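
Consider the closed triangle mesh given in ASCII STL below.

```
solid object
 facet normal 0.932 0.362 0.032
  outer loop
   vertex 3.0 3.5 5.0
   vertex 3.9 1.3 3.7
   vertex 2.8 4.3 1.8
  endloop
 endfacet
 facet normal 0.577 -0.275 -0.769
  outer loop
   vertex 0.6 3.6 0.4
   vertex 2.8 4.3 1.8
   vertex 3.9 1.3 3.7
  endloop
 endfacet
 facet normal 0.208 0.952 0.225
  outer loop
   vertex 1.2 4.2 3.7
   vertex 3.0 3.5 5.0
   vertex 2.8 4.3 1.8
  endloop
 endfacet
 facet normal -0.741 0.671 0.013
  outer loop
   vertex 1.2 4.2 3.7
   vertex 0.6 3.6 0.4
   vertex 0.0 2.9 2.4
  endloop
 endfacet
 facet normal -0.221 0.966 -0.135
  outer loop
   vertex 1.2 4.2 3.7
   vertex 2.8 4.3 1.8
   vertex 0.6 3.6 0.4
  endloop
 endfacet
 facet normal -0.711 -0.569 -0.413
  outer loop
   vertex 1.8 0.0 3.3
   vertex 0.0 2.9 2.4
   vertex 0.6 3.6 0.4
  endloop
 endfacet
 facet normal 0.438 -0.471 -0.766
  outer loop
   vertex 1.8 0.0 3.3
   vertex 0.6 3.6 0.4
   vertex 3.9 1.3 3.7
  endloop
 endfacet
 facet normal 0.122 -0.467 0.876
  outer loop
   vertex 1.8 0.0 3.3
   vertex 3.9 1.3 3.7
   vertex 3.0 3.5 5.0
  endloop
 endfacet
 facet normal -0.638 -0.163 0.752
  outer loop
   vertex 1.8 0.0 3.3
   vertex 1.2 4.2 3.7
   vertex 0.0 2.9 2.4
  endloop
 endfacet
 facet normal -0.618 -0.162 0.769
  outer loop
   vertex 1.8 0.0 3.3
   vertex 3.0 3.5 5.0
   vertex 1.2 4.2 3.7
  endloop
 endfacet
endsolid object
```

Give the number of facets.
10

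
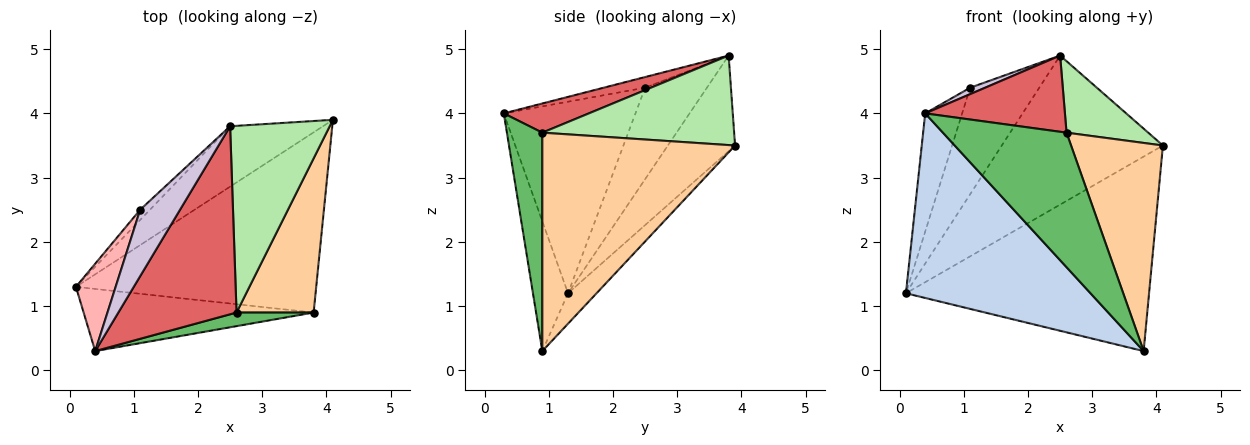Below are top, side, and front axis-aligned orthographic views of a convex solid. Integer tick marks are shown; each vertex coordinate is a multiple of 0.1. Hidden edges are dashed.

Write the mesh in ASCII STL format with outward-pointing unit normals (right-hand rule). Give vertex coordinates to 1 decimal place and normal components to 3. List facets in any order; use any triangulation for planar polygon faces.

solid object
 facet normal -0.086 0.731 -0.677
  outer loop
   vertex 3.8 0.9 0.3
   vertex 0.1 1.3 1.2
   vertex 4.1 3.9 3.5
  endloop
 endfacet
 facet normal -0.177 -0.933 -0.314
  outer loop
   vertex 0.4 0.3 4.0
   vertex 0.1 1.3 1.2
   vertex 3.8 0.9 0.3
  endloop
 endfacet
 facet normal -0.361 0.864 -0.350
  outer loop
   vertex 2.5 3.8 4.9
   vertex 4.1 3.9 3.5
   vertex 0.1 1.3 1.2
  endloop
 endfacet
 facet normal 0.860 -0.410 0.304
  outer loop
   vertex 2.6 0.9 3.7
   vertex 3.8 0.9 0.3
   vertex 4.1 3.9 3.5
  endloop
 endfacet
 facet normal 0.274 -0.957 0.097
  outer loop
   vertex 2.6 0.9 3.7
   vertex 0.4 0.3 4.0
   vertex 3.8 0.9 0.3
  endloop
 endfacet
 facet normal 0.643 -0.274 0.715
  outer loop
   vertex 2.6 0.9 3.7
   vertex 4.1 3.9 3.5
   vertex 2.5 3.8 4.9
  endloop
 endfacet
 facet normal 0.223 -0.366 0.903
  outer loop
   vertex 2.6 0.9 3.7
   vertex 2.5 3.8 4.9
   vertex 0.4 0.3 4.0
  endloop
 endfacet
 facet normal -0.944 0.265 0.196
  outer loop
   vertex 1.1 2.5 4.4
   vertex 0.1 1.3 1.2
   vertex 0.4 0.3 4.0
  endloop
 endfacet
 facet normal -0.665 0.743 -0.071
  outer loop
   vertex 1.1 2.5 4.4
   vertex 2.5 3.8 4.9
   vertex 0.1 1.3 1.2
  endloop
 endfacet
 facet normal -0.257 -0.093 0.962
  outer loop
   vertex 1.1 2.5 4.4
   vertex 0.4 0.3 4.0
   vertex 2.5 3.8 4.9
  endloop
 endfacet
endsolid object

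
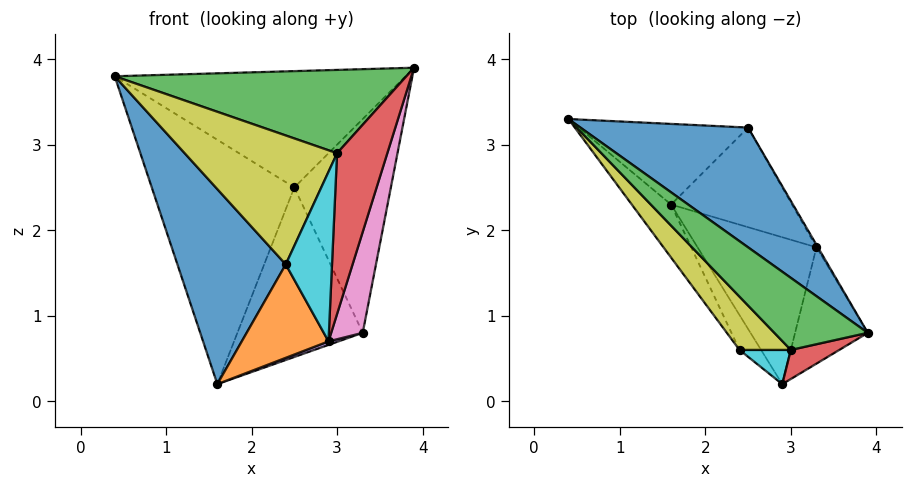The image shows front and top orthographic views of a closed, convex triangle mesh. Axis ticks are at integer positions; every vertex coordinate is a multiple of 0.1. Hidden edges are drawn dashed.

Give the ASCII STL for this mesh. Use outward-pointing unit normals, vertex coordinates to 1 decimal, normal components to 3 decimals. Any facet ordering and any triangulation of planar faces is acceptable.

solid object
 facet normal 0.431 0.629 0.647
  outer loop
   vertex 2.5 3.2 2.5
   vertex 0.4 3.3 3.8
   vertex 3.9 0.8 3.9
  endloop
 endfacet
 facet normal -0.147 0.939 -0.310
  outer loop
   vertex 2.5 3.2 2.5
   vertex 1.6 2.3 0.2
   vertex 0.4 3.3 3.8
  endloop
 endfacet
 facet normal -0.488 -0.660 0.571
  outer loop
   vertex 3.0 0.6 2.9
   vertex 3.9 0.8 3.9
   vertex 0.4 3.3 3.8
  endloop
 endfacet
 facet normal 0.021 -0.984 0.178
  outer loop
   vertex 3.0 0.6 2.9
   vertex 2.9 0.2 0.7
   vertex 3.9 0.8 3.9
  endloop
 endfacet
 facet normal 0.327 -0.023 -0.945
  outer loop
   vertex 3.3 1.8 0.8
   vertex 2.9 0.2 0.7
   vertex 1.6 2.3 0.2
  endloop
 endfacet
 facet normal 0.397 0.791 -0.465
  outer loop
   vertex 3.3 1.8 0.8
   vertex 1.6 2.3 0.2
   vertex 2.5 3.2 2.5
  endloop
 endfacet
 facet normal 0.942 -0.220 -0.253
  outer loop
   vertex 3.3 1.8 0.8
   vertex 3.9 0.8 3.9
   vertex 2.9 0.2 0.7
  endloop
 endfacet
 facet normal 0.865 0.501 -0.006
  outer loop
   vertex 3.3 1.8 0.8
   vertex 2.5 3.2 2.5
   vertex 3.9 0.8 3.9
  endloop
 endfacet
 facet normal -0.638 -0.712 0.294
  outer loop
   vertex 2.4 0.6 1.6
   vertex 3.0 0.6 2.9
   vertex 0.4 3.3 3.8
  endloop
 endfacet
 facet normal -0.394 -0.901 0.182
  outer loop
   vertex 2.4 0.6 1.6
   vertex 2.9 0.2 0.7
   vertex 3.0 0.6 2.9
  endloop
 endfacet
 facet normal -0.847 -0.513 -0.140
  outer loop
   vertex 2.4 0.6 1.6
   vertex 0.4 3.3 3.8
   vertex 1.6 2.3 0.2
  endloop
 endfacet
 facet normal -0.810 -0.550 -0.205
  outer loop
   vertex 2.4 0.6 1.6
   vertex 1.6 2.3 0.2
   vertex 2.9 0.2 0.7
  endloop
 endfacet
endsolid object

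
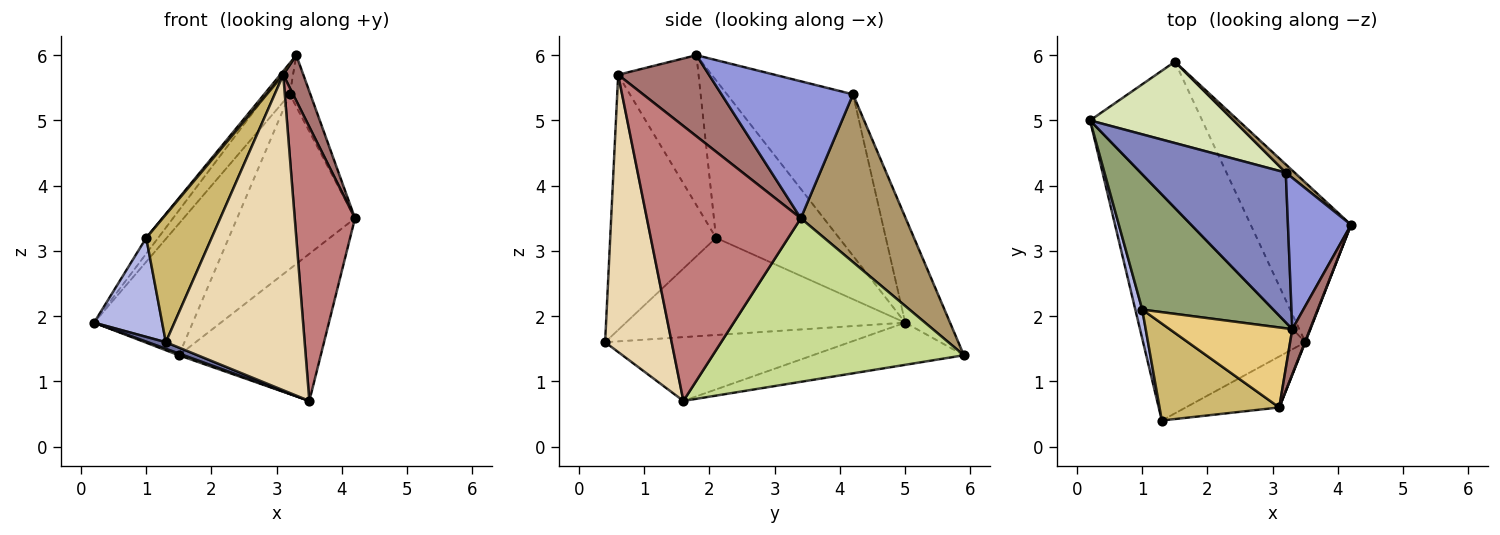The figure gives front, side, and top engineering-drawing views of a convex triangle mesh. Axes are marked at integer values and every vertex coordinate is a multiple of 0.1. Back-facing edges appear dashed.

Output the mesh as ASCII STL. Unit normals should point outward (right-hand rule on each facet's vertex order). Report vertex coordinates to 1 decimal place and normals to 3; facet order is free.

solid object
 facet normal -0.366 -0.027 -0.930
  outer loop
   vertex 3.5 1.6 0.7
   vertex 1.3 0.4 1.6
   vertex 0.2 5.0 1.9
  endloop
 endfacet
 facet normal -0.737 0.135 0.662
  outer loop
   vertex 3.2 4.2 5.4
   vertex 0.2 5.0 1.9
   vertex 3.3 1.8 6.0
  endloop
 endfacet
 facet normal 0.899 0.141 0.414
  outer loop
   vertex 3.2 4.2 5.4
   vertex 3.3 1.8 6.0
   vertex 4.2 3.4 3.5
  endloop
 endfacet
 facet normal -0.969 -0.236 0.069
  outer loop
   vertex 1.0 2.1 3.2
   vertex 0.2 5.0 1.9
   vertex 1.3 0.4 1.6
  endloop
 endfacet
 facet normal -0.767 0.074 0.638
  outer loop
   vertex 1.0 2.1 3.2
   vertex 3.3 1.8 6.0
   vertex 0.2 5.0 1.9
  endloop
 endfacet
 facet normal -0.352 -0.011 -0.936
  outer loop
   vertex 1.5 5.9 1.4
   vertex 3.5 1.6 0.7
   vertex 0.2 5.0 1.9
  endloop
 endfacet
 facet normal 0.768 0.434 -0.471
  outer loop
   vertex 1.5 5.9 1.4
   vertex 4.2 3.4 3.5
   vertex 3.5 1.6 0.7
  endloop
 endfacet
 facet normal -0.361 0.793 0.490
  outer loop
   vertex 1.5 5.9 1.4
   vertex 0.2 5.0 1.9
   vertex 3.2 4.2 5.4
  endloop
 endfacet
 facet normal 0.664 0.747 0.035
  outer loop
   vertex 1.5 5.9 1.4
   vertex 3.2 4.2 5.4
   vertex 4.2 3.4 3.5
  endloop
 endfacet
 facet normal -0.790 -0.488 0.371
  outer loop
   vertex 3.1 0.6 5.7
   vertex 1.0 2.1 3.2
   vertex 1.3 0.4 1.6
  endloop
 endfacet
 facet normal -0.774 -0.029 0.633
  outer loop
   vertex 3.1 0.6 5.7
   vertex 3.3 1.8 6.0
   vertex 1.0 2.1 3.2
  endloop
 endfacet
 facet normal 0.428 -0.892 -0.144
  outer loop
   vertex 3.1 0.6 5.7
   vertex 1.3 0.4 1.6
   vertex 3.5 1.6 0.7
  endloop
 endfacet
 facet normal 0.955 -0.211 0.209
  outer loop
   vertex 3.1 0.6 5.7
   vertex 4.2 3.4 3.5
   vertex 3.3 1.8 6.0
  endloop
 endfacet
 facet normal 0.931 -0.365 0.002
  outer loop
   vertex 3.1 0.6 5.7
   vertex 3.5 1.6 0.7
   vertex 4.2 3.4 3.5
  endloop
 endfacet
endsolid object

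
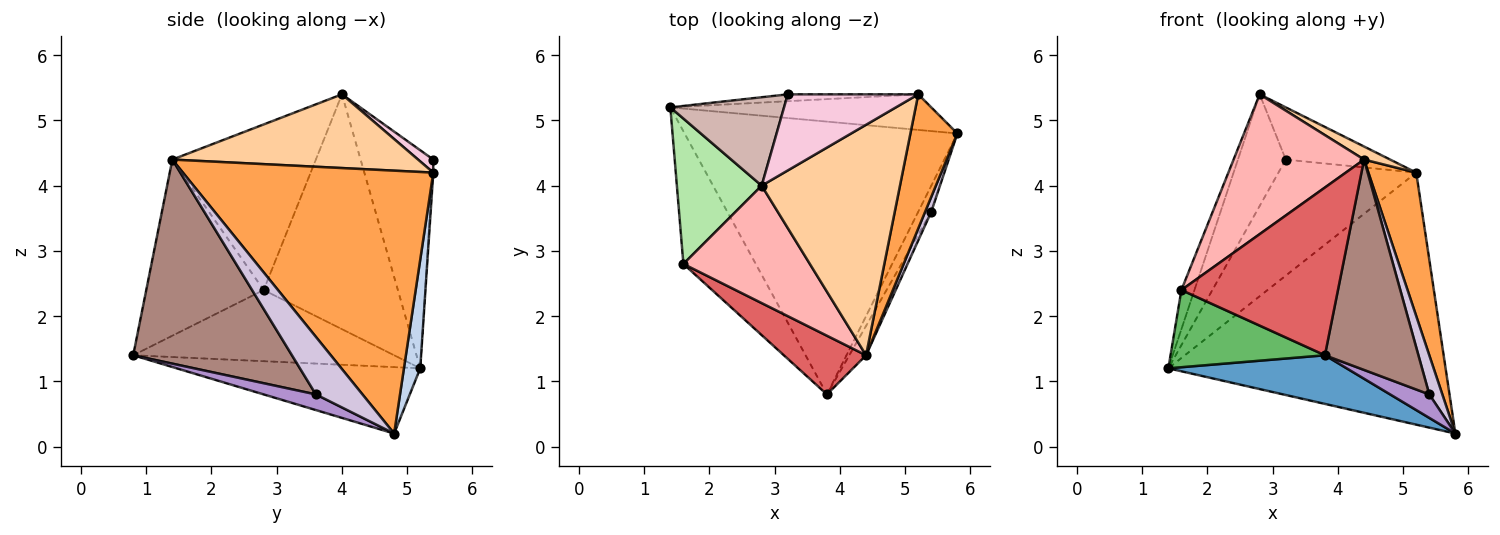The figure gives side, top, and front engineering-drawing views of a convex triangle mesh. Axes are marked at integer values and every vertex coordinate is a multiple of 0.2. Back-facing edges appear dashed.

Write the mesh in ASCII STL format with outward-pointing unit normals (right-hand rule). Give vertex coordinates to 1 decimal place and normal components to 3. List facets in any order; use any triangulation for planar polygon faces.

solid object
 facet normal -0.233 -0.171 -0.957
  outer loop
   vertex 3.8 0.8 1.4
   vertex 1.4 5.2 1.2
   vertex 5.8 4.8 0.2
  endloop
 endfacet
 facet normal 0.058 0.989 -0.140
  outer loop
   vertex 5.2 5.4 4.2
   vertex 5.8 4.8 0.2
   vertex 1.4 5.2 1.2
  endloop
 endfacet
 facet normal 0.967 -0.185 0.173
  outer loop
   vertex 5.2 5.4 4.2
   vertex 4.4 1.4 4.4
   vertex 5.8 4.8 0.2
  endloop
 endfacet
 facet normal 0.470 -0.050 0.881
  outer loop
   vertex 5.2 5.4 4.2
   vertex 2.8 4.0 5.4
   vertex 4.4 1.4 4.4
  endloop
 endfacet
 facet normal -0.648 -0.383 -0.658
  outer loop
   vertex 1.6 2.8 2.4
   vertex 1.4 5.2 1.2
   vertex 3.8 0.8 1.4
  endloop
 endfacet
 facet normal -0.937 0.091 0.338
  outer loop
   vertex 1.6 2.8 2.4
   vertex 2.8 4.0 5.4
   vertex 1.4 5.2 1.2
  endloop
 endfacet
 facet normal -0.578 -0.770 0.270
  outer loop
   vertex 1.6 2.8 2.4
   vertex 3.8 0.8 1.4
   vertex 4.4 1.4 4.4
  endloop
 endfacet
 facet normal -0.644 -0.586 0.492
  outer loop
   vertex 1.6 2.8 2.4
   vertex 4.4 1.4 4.4
   vertex 2.8 4.0 5.4
  endloop
 endfacet
 facet normal 0.666 -0.499 -0.555
  outer loop
   vertex 5.4 3.6 0.8
   vertex 3.8 0.8 1.4
   vertex 5.8 4.8 0.2
  endloop
 endfacet
 facet normal 0.958 -0.268 0.102
  outer loop
   vertex 5.4 3.6 0.8
   vertex 5.8 4.8 0.2
   vertex 4.4 1.4 4.4
  endloop
 endfacet
 facet normal 0.859 -0.506 -0.071
  outer loop
   vertex 5.4 3.6 0.8
   vertex 4.4 1.4 4.4
   vertex 3.8 0.8 1.4
  endloop
 endfacet
 facet normal -0.766 0.504 0.399
  outer loop
   vertex 3.2 5.4 4.4
   vertex 1.4 5.2 1.2
   vertex 2.8 4.0 5.4
  endloop
 endfacet
 facet normal -0.006 0.998 -0.059
  outer loop
   vertex 3.2 5.4 4.4
   vertex 5.2 5.4 4.2
   vertex 1.4 5.2 1.2
  endloop
 endfacet
 facet normal 0.082 0.564 0.822
  outer loop
   vertex 3.2 5.4 4.4
   vertex 2.8 4.0 5.4
   vertex 5.2 5.4 4.2
  endloop
 endfacet
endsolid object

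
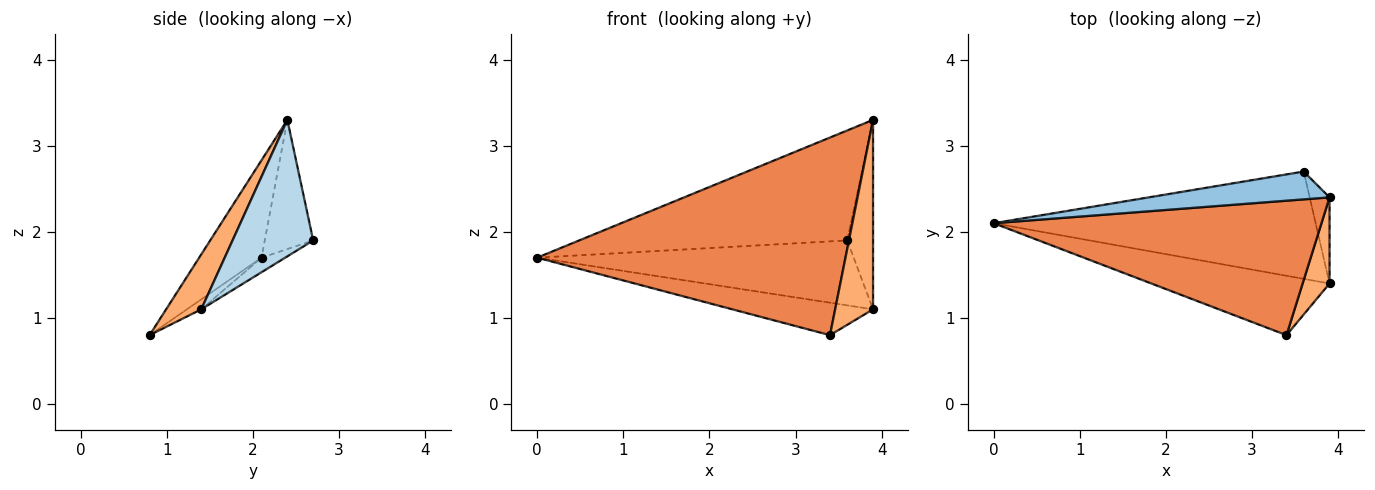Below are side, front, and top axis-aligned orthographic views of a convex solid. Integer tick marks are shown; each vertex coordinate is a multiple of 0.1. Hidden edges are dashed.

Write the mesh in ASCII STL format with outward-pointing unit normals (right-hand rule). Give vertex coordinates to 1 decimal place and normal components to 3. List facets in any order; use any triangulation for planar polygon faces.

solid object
 facet normal -0.039 0.517 -0.855
  outer loop
   vertex 3.6 2.7 1.9
   vertex 3.9 1.4 1.1
   vertex 0.0 2.1 1.7
  endloop
 endfacet
 facet normal -0.173 0.955 0.242
  outer loop
   vertex 3.9 2.4 3.3
   vertex 3.6 2.7 1.9
   vertex 0.0 2.1 1.7
  endloop
 endfacet
 facet normal 0.943 0.302 -0.137
  outer loop
   vertex 3.9 2.4 3.3
   vertex 3.9 1.4 1.1
   vertex 3.6 2.7 1.9
  endloop
 endfacet
 facet normal -0.049 0.479 -0.876
  outer loop
   vertex 3.4 0.8 0.8
   vertex 0.0 2.1 1.7
   vertex 3.9 1.4 1.1
  endloop
 endfacet
 facet normal -0.165 -0.815 0.555
  outer loop
   vertex 3.4 0.8 0.8
   vertex 3.9 2.4 3.3
   vertex 0.0 2.1 1.7
  endloop
 endfacet
 facet normal 0.645 -0.696 0.316
  outer loop
   vertex 3.4 0.8 0.8
   vertex 3.9 1.4 1.1
   vertex 3.9 2.4 3.3
  endloop
 endfacet
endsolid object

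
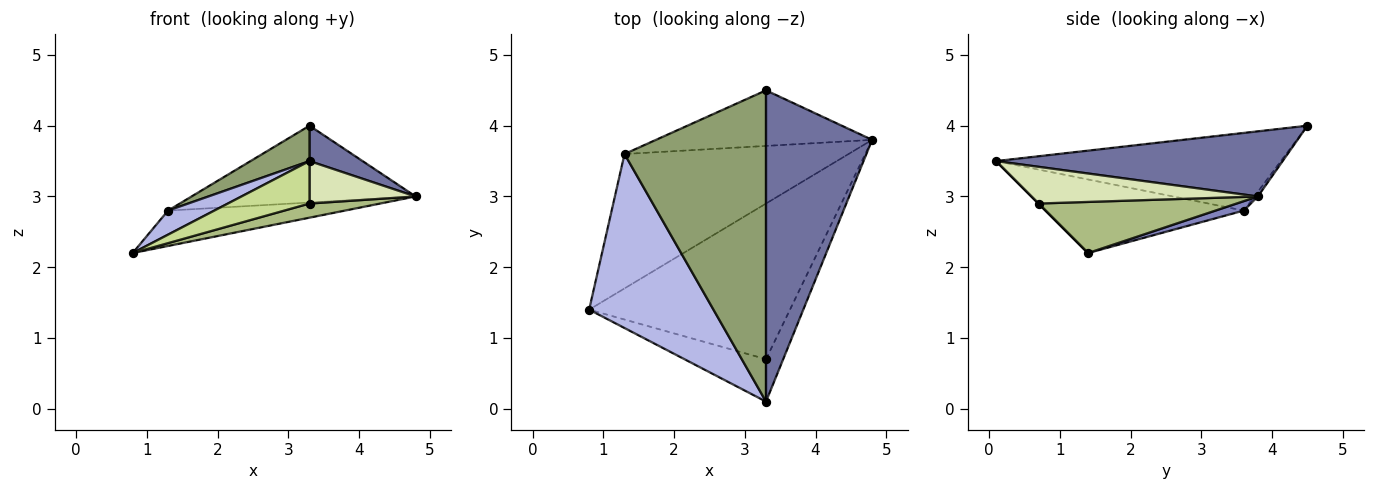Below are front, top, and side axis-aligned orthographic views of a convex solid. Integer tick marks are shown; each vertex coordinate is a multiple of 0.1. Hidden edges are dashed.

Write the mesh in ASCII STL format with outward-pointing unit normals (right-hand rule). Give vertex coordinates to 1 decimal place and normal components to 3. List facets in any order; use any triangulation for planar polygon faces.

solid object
 facet normal 0.521 -0.096 0.848
  outer loop
   vertex 3.3 4.5 4.0
   vertex 3.3 0.1 3.5
   vertex 4.8 3.8 3.0
  endloop
 endfacet
 facet normal 0.041 0.254 -0.966
  outer loop
   vertex 1.3 3.6 2.8
   vertex 4.8 3.8 3.0
   vertex 0.8 1.4 2.2
  endloop
 endfacet
 facet normal -0.013 0.810 -0.586
  outer loop
   vertex 1.3 3.6 2.8
   vertex 3.3 4.5 4.0
   vertex 4.8 3.8 3.0
  endloop
 endfacet
 facet normal -0.506 -0.118 0.855
  outer loop
   vertex 1.3 3.6 2.8
   vertex 0.8 1.4 2.2
   vertex 3.3 0.1 3.5
  endloop
 endfacet
 facet normal -0.479 -0.099 0.872
  outer loop
   vertex 1.3 3.6 2.8
   vertex 3.3 0.1 3.5
   vertex 3.3 4.5 4.0
  endloop
 endfacet
 facet normal 0.246 -0.088 -0.965
  outer loop
   vertex 3.3 0.7 2.9
   vertex 0.8 1.4 2.2
   vertex 4.8 3.8 3.0
  endloop
 endfacet
 facet normal 0.000 -0.707 -0.707
  outer loop
   vertex 3.3 0.7 2.9
   vertex 3.3 0.1 3.5
   vertex 0.8 1.4 2.2
  endloop
 endfacet
 facet normal 0.833 -0.391 -0.391
  outer loop
   vertex 3.3 0.7 2.9
   vertex 4.8 3.8 3.0
   vertex 3.3 0.1 3.5
  endloop
 endfacet
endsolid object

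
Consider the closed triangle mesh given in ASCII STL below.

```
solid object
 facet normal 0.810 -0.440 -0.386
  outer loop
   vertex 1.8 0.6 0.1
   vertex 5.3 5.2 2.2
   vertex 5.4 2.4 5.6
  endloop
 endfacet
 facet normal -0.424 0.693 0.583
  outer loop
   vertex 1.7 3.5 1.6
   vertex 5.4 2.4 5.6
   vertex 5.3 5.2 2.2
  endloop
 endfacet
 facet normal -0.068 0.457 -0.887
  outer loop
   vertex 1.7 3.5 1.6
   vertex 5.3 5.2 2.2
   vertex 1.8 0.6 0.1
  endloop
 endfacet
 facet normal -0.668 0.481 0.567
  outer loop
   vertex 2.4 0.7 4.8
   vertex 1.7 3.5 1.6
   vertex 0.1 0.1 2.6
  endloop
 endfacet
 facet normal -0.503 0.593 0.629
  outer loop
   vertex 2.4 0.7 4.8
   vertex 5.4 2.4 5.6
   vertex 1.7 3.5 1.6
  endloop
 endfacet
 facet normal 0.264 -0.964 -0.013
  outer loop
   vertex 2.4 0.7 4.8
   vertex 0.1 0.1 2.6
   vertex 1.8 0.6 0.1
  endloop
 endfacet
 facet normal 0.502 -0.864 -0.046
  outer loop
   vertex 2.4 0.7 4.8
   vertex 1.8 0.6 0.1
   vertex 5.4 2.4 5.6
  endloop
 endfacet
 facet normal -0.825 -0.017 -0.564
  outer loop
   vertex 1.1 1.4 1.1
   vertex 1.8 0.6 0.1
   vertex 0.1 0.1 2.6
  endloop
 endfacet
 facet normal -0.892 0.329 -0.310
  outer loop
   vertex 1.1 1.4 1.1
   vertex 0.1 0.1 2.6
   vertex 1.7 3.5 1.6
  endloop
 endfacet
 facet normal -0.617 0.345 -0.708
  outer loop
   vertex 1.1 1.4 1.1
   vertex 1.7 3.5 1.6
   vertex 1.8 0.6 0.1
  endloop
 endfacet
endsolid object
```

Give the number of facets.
10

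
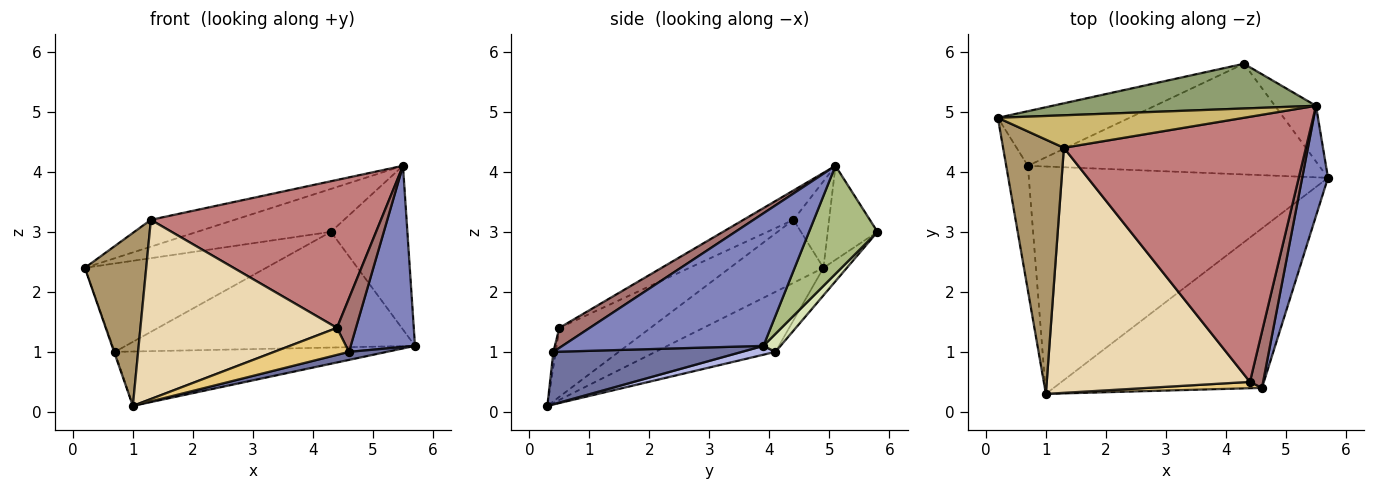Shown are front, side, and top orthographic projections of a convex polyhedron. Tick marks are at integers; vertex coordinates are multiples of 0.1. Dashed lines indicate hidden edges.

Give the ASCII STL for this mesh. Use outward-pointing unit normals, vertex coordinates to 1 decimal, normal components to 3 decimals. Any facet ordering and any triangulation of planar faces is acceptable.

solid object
 facet normal 0.244 -0.049 -0.969
  outer loop
   vertex 4.6 0.4 1.0
   vertex 1.0 0.3 0.1
   vertex 5.7 3.9 1.1
  endloop
 endfacet
 facet normal 0.937 -0.300 0.182
  outer loop
   vertex 4.6 0.4 1.0
   vertex 5.7 3.9 1.1
   vertex 5.5 5.1 4.1
  endloop
 endfacet
 facet normal -0.941 0.006 -0.339
  outer loop
   vertex 0.7 4.1 1.0
   vertex 1.0 0.3 0.1
   vertex 0.2 4.9 2.4
  endloop
 endfacet
 facet normal 0.029 0.233 -0.972
  outer loop
   vertex 0.7 4.1 1.0
   vertex 5.7 3.9 1.1
   vertex 1.0 0.3 0.1
  endloop
 endfacet
 facet normal -0.249 0.670 0.699
  outer loop
   vertex 4.3 5.8 3.0
   vertex 0.2 4.9 2.4
   vertex 5.5 5.1 4.1
  endloop
 endfacet
 facet normal 0.647 0.722 -0.246
  outer loop
   vertex 4.3 5.8 3.0
   vertex 5.5 5.1 4.1
   vertex 5.7 3.9 1.1
  endloop
 endfacet
 facet normal -0.109 0.846 -0.522
  outer loop
   vertex 4.3 5.8 3.0
   vertex 0.7 4.1 1.0
   vertex 0.2 4.9 2.4
  endloop
 endfacet
 facet normal 0.043 0.722 -0.691
  outer loop
   vertex 4.3 5.8 3.0
   vertex 5.7 3.9 1.1
   vertex 0.7 4.1 1.0
  endloop
 endfacet
 facet normal -0.651 -0.427 0.628
  outer loop
   vertex 1.3 4.4 3.2
   vertex 0.2 4.9 2.4
   vertex 1.0 0.3 0.1
  endloop
 endfacet
 facet normal -0.262 0.615 0.744
  outer loop
   vertex 1.3 4.4 3.2
   vertex 5.5 5.1 4.1
   vertex 0.2 4.9 2.4
  endloop
 endfacet
 facet normal -0.030 -0.973 0.228
  outer loop
   vertex 4.4 0.5 1.4
   vertex 1.0 0.3 0.1
   vertex 4.6 0.4 1.0
  endloop
 endfacet
 facet normal -0.264 -0.569 0.779
  outer loop
   vertex 4.4 0.5 1.4
   vertex 1.3 4.4 3.2
   vertex 1.0 0.3 0.1
  endloop
 endfacet
 facet normal 0.741 -0.463 0.486
  outer loop
   vertex 4.4 0.5 1.4
   vertex 4.6 0.4 1.0
   vertex 5.5 5.1 4.1
  endloop
 endfacet
 facet normal -0.105 -0.485 0.868
  outer loop
   vertex 4.4 0.5 1.4
   vertex 5.5 5.1 4.1
   vertex 1.3 4.4 3.2
  endloop
 endfacet
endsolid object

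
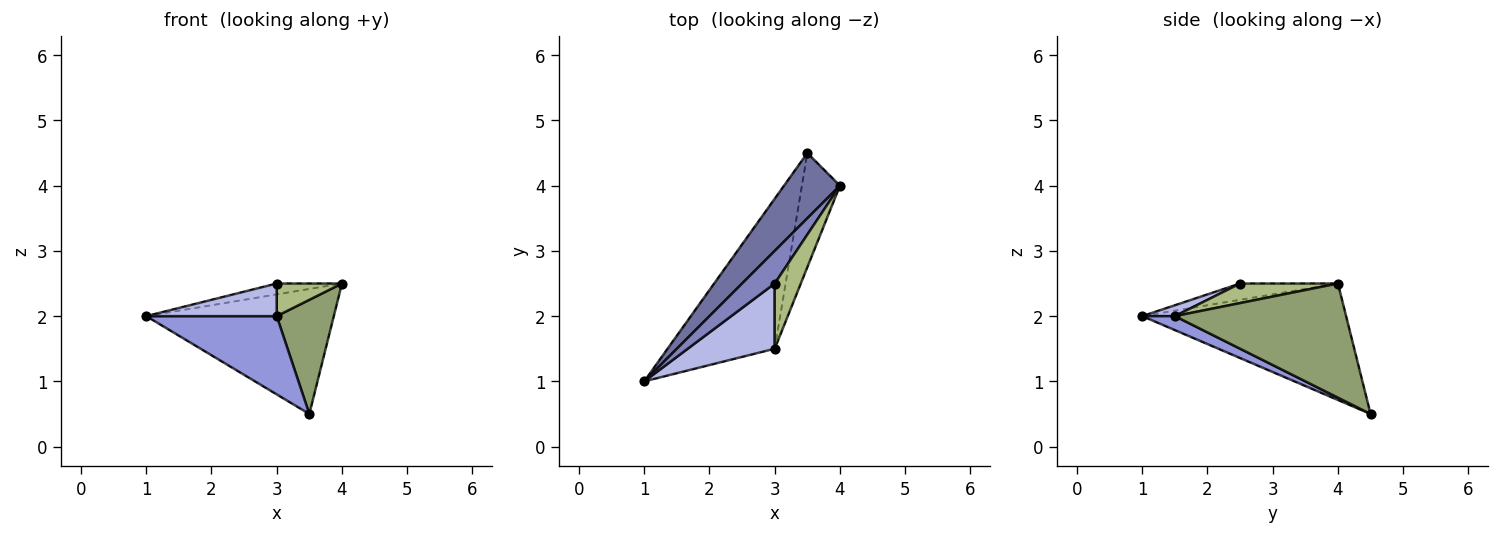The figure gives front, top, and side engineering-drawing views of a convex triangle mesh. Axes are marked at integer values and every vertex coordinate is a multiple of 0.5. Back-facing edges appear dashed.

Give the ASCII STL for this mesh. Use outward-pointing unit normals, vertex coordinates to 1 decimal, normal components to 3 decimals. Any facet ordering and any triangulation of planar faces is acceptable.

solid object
 facet normal -0.694 0.638 0.333
  outer loop
   vertex 3.5 4.5 0.5
   vertex 1.0 1.0 2.0
   vertex 4.0 4.0 2.5
  endloop
 endfacet
 facet normal -0.429 0.286 0.857
  outer loop
   vertex 3.0 2.5 2.5
   vertex 4.0 4.0 2.5
   vertex 1.0 1.0 2.0
  endloop
 endfacet
 facet normal 0.115 -0.460 -0.881
  outer loop
   vertex 3.0 1.5 2.0
   vertex 1.0 1.0 2.0
   vertex 3.5 4.5 0.5
  endloop
 endfacet
 facet normal 0.111 -0.444 0.889
  outer loop
   vertex 3.0 1.5 2.0
   vertex 3.0 2.5 2.5
   vertex 1.0 1.0 2.0
  endloop
 endfacet
 facet normal 0.905 -0.302 -0.302
  outer loop
   vertex 3.0 1.5 2.0
   vertex 3.5 4.5 0.5
   vertex 4.0 4.0 2.5
  endloop
 endfacet
 facet normal 0.557 -0.371 0.743
  outer loop
   vertex 3.0 1.5 2.0
   vertex 4.0 4.0 2.5
   vertex 3.0 2.5 2.5
  endloop
 endfacet
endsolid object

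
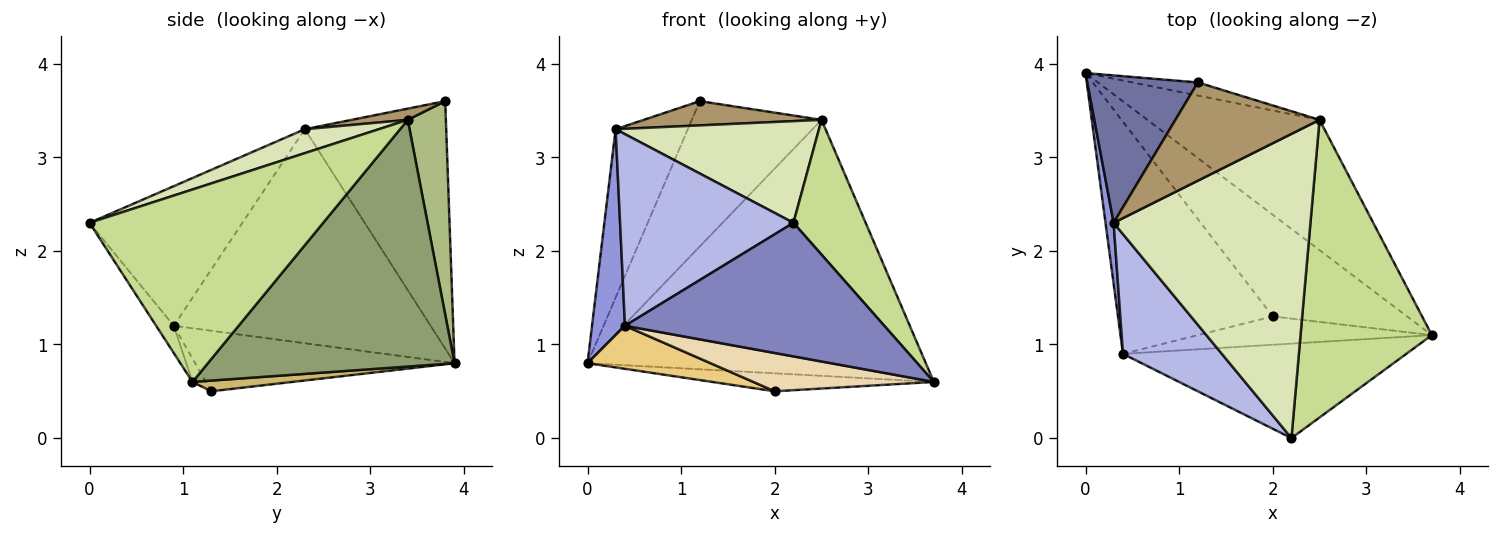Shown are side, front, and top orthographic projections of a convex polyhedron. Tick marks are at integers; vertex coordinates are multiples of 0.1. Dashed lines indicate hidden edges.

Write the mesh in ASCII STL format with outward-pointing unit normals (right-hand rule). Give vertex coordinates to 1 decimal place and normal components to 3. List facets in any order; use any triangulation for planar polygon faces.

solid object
 facet normal -0.827 0.423 0.370
  outer loop
   vertex 0.3 2.3 3.3
   vertex 1.2 3.8 3.6
   vertex 0.0 3.9 0.8
  endloop
 endfacet
 facet normal -0.055 -0.815 -0.576
  outer loop
   vertex 0.4 0.9 1.2
   vertex 3.7 1.1 0.6
   vertex 2.2 0.0 2.3
  endloop
 endfacet
 facet normal -0.991 -0.127 0.038
  outer loop
   vertex 0.4 0.9 1.2
   vertex 0.3 2.3 3.3
   vertex 0.0 3.9 0.8
  endloop
 endfacet
 facet normal -0.599 -0.679 0.424
  outer loop
   vertex 0.4 0.9 1.2
   vertex 2.2 0.0 2.3
   vertex 0.3 2.3 3.3
  endloop
 endfacet
 facet normal 0.545 0.747 -0.380
  outer loop
   vertex 2.5 3.4 3.4
   vertex 3.7 1.1 0.6
   vertex 0.0 3.9 0.8
  endloop
 endfacet
 facet normal 0.281 0.956 -0.086
  outer loop
   vertex 2.5 3.4 3.4
   vertex 0.0 3.9 0.8
   vertex 1.2 3.8 3.6
  endloop
 endfacet
 facet normal 0.800 -0.247 0.546
  outer loop
   vertex 2.5 3.4 3.4
   vertex 2.2 0.0 2.3
   vertex 3.7 1.1 0.6
  endloop
 endfacet
 facet normal 0.115 -0.315 0.942
  outer loop
   vertex 2.5 3.4 3.4
   vertex 0.3 2.3 3.3
   vertex 2.2 0.0 2.3
  endloop
 endfacet
 facet normal 0.075 -0.239 0.968
  outer loop
   vertex 2.5 3.4 3.4
   vertex 1.2 3.8 3.6
   vertex 0.3 2.3 3.3
  endloop
 endfacet
 facet normal 0.078 0.173 -0.982
  outer loop
   vertex 2.0 1.3 0.5
   vertex 0.0 3.9 0.8
   vertex 3.7 1.1 0.6
  endloop
 endfacet
 facet normal -0.359 -0.170 -0.918
  outer loop
   vertex 2.0 1.3 0.5
   vertex 0.4 0.9 1.2
   vertex 0.0 3.9 0.8
  endloop
 endfacet
 facet normal -0.059 -0.802 -0.594
  outer loop
   vertex 2.0 1.3 0.5
   vertex 3.7 1.1 0.6
   vertex 0.4 0.9 1.2
  endloop
 endfacet
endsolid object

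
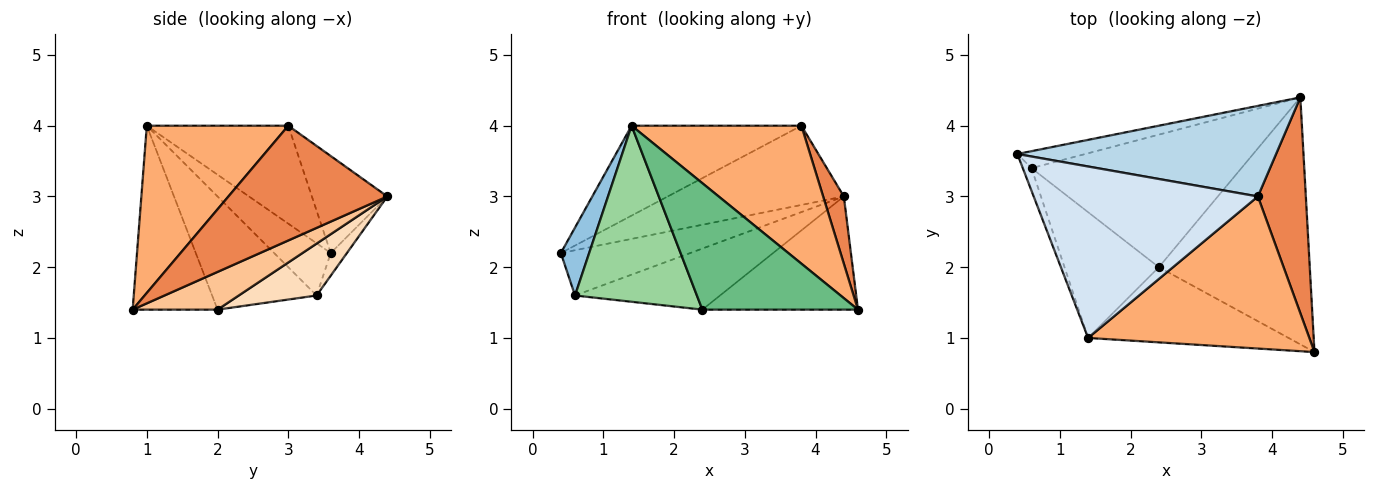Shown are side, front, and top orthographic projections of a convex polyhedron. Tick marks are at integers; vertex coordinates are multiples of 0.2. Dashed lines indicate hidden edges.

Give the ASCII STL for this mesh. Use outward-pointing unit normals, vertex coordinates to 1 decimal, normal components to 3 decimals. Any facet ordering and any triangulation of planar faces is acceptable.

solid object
 facet normal -0.116 0.930 -0.349
  outer loop
   vertex 0.6 3.4 1.6
   vertex 0.4 3.6 2.2
   vertex 4.4 4.4 3.0
  endloop
 endfacet
 facet normal -0.885 -0.442 -0.147
  outer loop
   vertex 0.6 3.4 1.6
   vertex 1.4 1.0 4.0
   vertex 0.4 3.6 2.2
  endloop
 endfacet
 facet normal -0.272 0.634 0.724
  outer loop
   vertex 3.8 3.0 4.0
   vertex 4.4 4.4 3.0
   vertex 0.4 3.6 2.2
  endloop
 endfacet
 facet normal -0.361 0.433 0.826
  outer loop
   vertex 3.8 3.0 4.0
   vertex 0.4 3.6 2.2
   vertex 1.4 1.0 4.0
  endloop
 endfacet
 facet normal 0.916 -0.119 0.383
  outer loop
   vertex 3.8 3.0 4.0
   vertex 4.6 0.8 1.4
   vertex 4.4 4.4 3.0
  endloop
 endfacet
 facet normal 0.489 -0.586 0.646
  outer loop
   vertex 3.8 3.0 4.0
   vertex 1.4 1.0 4.0
   vertex 4.6 0.8 1.4
  endloop
 endfacet
 facet normal 0.222 0.406 -0.886
  outer loop
   vertex 2.4 2.0 1.4
   vertex 4.4 4.4 3.0
   vertex 4.6 0.8 1.4
  endloop
 endfacet
 facet normal 0.219 0.408 -0.886
  outer loop
   vertex 2.4 2.0 1.4
   vertex 0.6 3.4 1.6
   vertex 4.4 4.4 3.0
  endloop
 endfacet
 facet normal -0.425 -0.778 -0.463
  outer loop
   vertex 2.4 2.0 1.4
   vertex 4.6 0.8 1.4
   vertex 1.4 1.0 4.0
  endloop
 endfacet
 facet normal -0.572 -0.667 -0.477
  outer loop
   vertex 2.4 2.0 1.4
   vertex 1.4 1.0 4.0
   vertex 0.6 3.4 1.6
  endloop
 endfacet
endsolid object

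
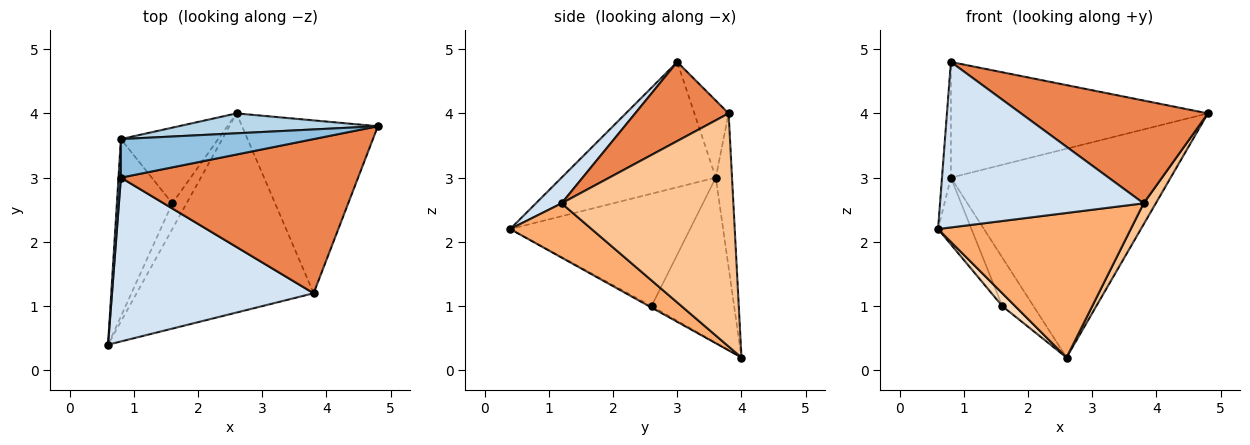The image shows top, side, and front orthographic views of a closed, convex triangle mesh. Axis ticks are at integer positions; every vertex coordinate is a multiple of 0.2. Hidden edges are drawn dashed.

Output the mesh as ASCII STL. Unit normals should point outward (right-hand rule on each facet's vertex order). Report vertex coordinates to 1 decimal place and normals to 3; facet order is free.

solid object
 facet normal -0.998 0.058 0.019
  outer loop
   vertex 0.8 3.6 3.0
   vertex 0.6 0.4 2.2
   vertex 0.8 3.0 4.8
  endloop
 endfacet
 facet normal -0.125 0.941 0.314
  outer loop
   vertex 0.8 3.6 3.0
   vertex 0.8 3.0 4.8
   vertex 4.8 3.8 4.0
  endloop
 endfacet
 facet normal -0.073 0.993 0.095
  outer loop
   vertex 0.8 3.6 3.0
   vertex 4.8 3.8 4.0
   vertex 2.6 4.0 0.2
  endloop
 endfacet
 facet normal 0.089 -0.708 0.701
  outer loop
   vertex 3.8 1.2 2.6
   vertex 0.8 3.0 4.8
   vertex 0.6 0.4 2.2
  endloop
 endfacet
 facet normal 0.267 -0.535 0.802
  outer loop
   vertex 3.8 1.2 2.6
   vertex 4.8 3.8 4.0
   vertex 0.8 3.0 4.8
  endloop
 endfacet
 facet normal 0.241 -0.570 -0.786
  outer loop
   vertex 3.8 1.2 2.6
   vertex 0.6 0.4 2.2
   vertex 2.6 4.0 0.2
  endloop
 endfacet
 facet normal 0.862 -0.061 -0.503
  outer loop
   vertex 3.8 1.2 2.6
   vertex 2.6 4.0 0.2
   vertex 4.8 3.8 4.0
  endloop
 endfacet
 facet normal -0.089 -0.445 -0.891
  outer loop
   vertex 1.6 2.6 1.0
   vertex 2.6 4.0 0.2
   vertex 0.6 0.4 2.2
  endloop
 endfacet
 facet normal -0.885 0.164 -0.436
  outer loop
   vertex 1.6 2.6 1.0
   vertex 0.6 0.4 2.2
   vertex 0.8 3.6 3.0
  endloop
 endfacet
 facet normal -0.819 0.310 -0.483
  outer loop
   vertex 1.6 2.6 1.0
   vertex 0.8 3.6 3.0
   vertex 2.6 4.0 0.2
  endloop
 endfacet
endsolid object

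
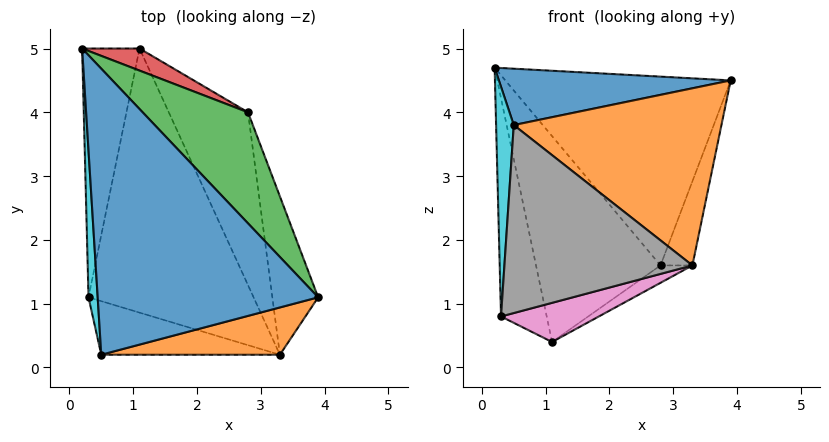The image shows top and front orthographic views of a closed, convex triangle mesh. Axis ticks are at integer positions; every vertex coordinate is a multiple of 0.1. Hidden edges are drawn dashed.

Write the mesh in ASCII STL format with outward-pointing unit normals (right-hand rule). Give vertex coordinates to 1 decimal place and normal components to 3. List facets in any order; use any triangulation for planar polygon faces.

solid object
 facet normal -0.149 -0.191 0.970
  outer loop
   vertex 0.5 0.2 3.8
   vertex 3.9 1.1 4.5
   vertex 0.2 5.0 4.7
  endloop
 endfacet
 facet normal 0.199 -0.947 0.253
  outer loop
   vertex 0.5 0.2 3.8
   vertex 3.3 0.2 1.6
   vertex 3.9 1.1 4.5
  endloop
 endfacet
 facet normal 0.683 0.629 0.370
  outer loop
   vertex 2.8 4.0 1.6
   vertex 0.2 5.0 4.7
   vertex 3.9 1.1 4.5
  endloop
 endfacet
 facet normal 0.454 0.886 0.095
  outer loop
   vertex 2.8 4.0 1.6
   vertex 1.1 5.0 0.4
   vertex 0.2 5.0 4.7
  endloop
 endfacet
 facet normal 0.963 0.127 -0.239
  outer loop
   vertex 2.8 4.0 1.6
   vertex 3.9 1.1 4.5
   vertex 3.3 0.2 1.6
  endloop
 endfacet
 facet normal 0.606 0.080 -0.792
  outer loop
   vertex 2.8 4.0 1.6
   vertex 3.3 0.2 1.6
   vertex 1.1 5.0 0.4
  endloop
 endfacet
 facet normal 0.215 -0.143 -0.966
  outer loop
   vertex 0.3 1.1 0.8
   vertex 1.1 5.0 0.4
   vertex 3.3 0.2 1.6
  endloop
 endfacet
 facet normal -0.211 -0.940 -0.268
  outer loop
   vertex 0.3 1.1 0.8
   vertex 3.3 0.2 1.6
   vertex 0.5 0.2 3.8
  endloop
 endfacet
 facet normal -0.963 0.177 -0.202
  outer loop
   vertex 0.3 1.1 0.8
   vertex 0.2 5.0 4.7
   vertex 1.1 5.0 0.4
  endloop
 endfacet
 facet normal -0.996 -0.071 0.045
  outer loop
   vertex 0.3 1.1 0.8
   vertex 0.5 0.2 3.8
   vertex 0.2 5.0 4.7
  endloop
 endfacet
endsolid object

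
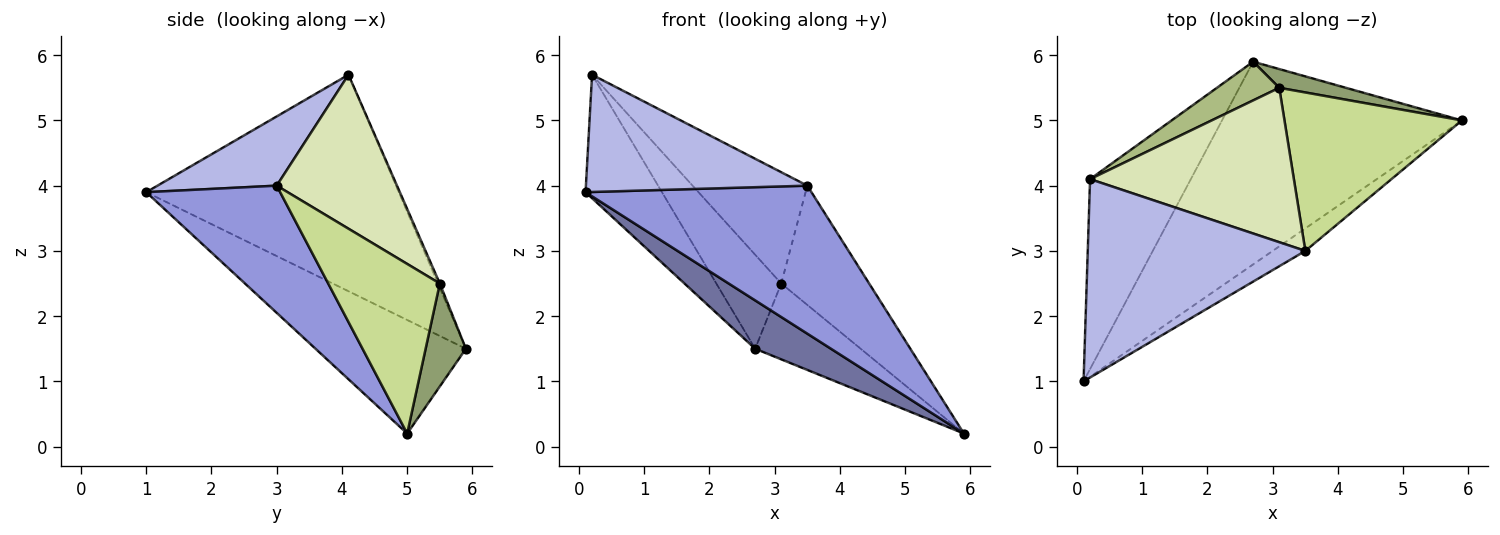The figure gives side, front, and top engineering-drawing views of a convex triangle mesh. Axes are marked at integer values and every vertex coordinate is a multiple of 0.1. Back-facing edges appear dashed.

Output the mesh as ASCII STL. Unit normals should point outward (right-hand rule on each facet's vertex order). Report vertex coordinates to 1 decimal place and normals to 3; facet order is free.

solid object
 facet normal -0.418 -0.211 -0.884
  outer loop
   vertex 2.7 5.9 1.5
   vertex 5.9 5.0 0.2
   vertex 0.1 1.0 3.9
  endloop
 endfacet
 facet normal -0.874 0.265 -0.407
  outer loop
   vertex 0.2 4.1 5.7
   vertex 2.7 5.9 1.5
   vertex 0.1 1.0 3.9
  endloop
 endfacet
 facet normal 0.506 -0.853 -0.130
  outer loop
   vertex 3.5 3.0 4.0
   vertex 0.1 1.0 3.9
   vertex 5.9 5.0 0.2
  endloop
 endfacet
 facet normal 0.264 -0.491 0.830
  outer loop
   vertex 3.5 3.0 4.0
   vertex 0.2 4.1 5.7
   vertex 0.1 1.0 3.9
  endloop
 endfacet
 facet normal 0.347 0.910 0.225
  outer loop
   vertex 3.1 5.5 2.5
   vertex 5.9 5.0 0.2
   vertex 2.7 5.9 1.5
  endloop
 endfacet
 facet normal -0.027 0.924 0.380
  outer loop
   vertex 3.1 5.5 2.5
   vertex 2.7 5.9 1.5
   vertex 0.2 4.1 5.7
  endloop
 endfacet
 facet normal 0.607 0.478 0.635
  outer loop
   vertex 3.1 5.5 2.5
   vertex 3.5 3.0 4.0
   vertex 5.9 5.0 0.2
  endloop
 endfacet
 facet normal 0.523 0.499 0.692
  outer loop
   vertex 3.1 5.5 2.5
   vertex 0.2 4.1 5.7
   vertex 3.5 3.0 4.0
  endloop
 endfacet
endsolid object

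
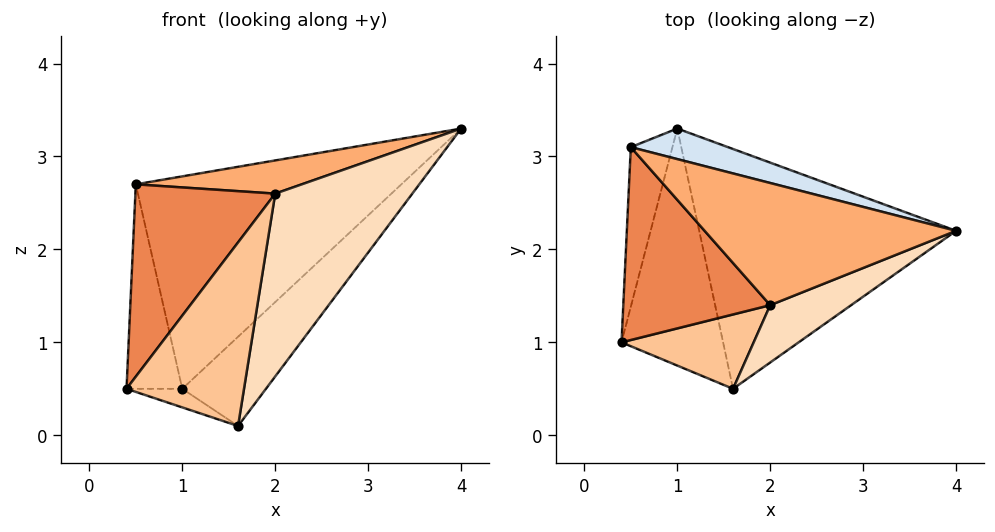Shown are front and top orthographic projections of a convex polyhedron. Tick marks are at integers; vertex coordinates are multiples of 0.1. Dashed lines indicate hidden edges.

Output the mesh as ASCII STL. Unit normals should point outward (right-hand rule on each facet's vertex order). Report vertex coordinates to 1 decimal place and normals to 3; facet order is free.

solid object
 facet normal -0.287 0.075 -0.955
  outer loop
   vertex 1.6 0.5 0.1
   vertex 0.4 1.0 0.5
   vertex 1.0 3.3 0.5
  endloop
 endfacet
 facet normal 0.708 0.246 -0.662
  outer loop
   vertex 1.6 0.5 0.1
   vertex 1.0 3.3 0.5
   vertex 4.0 2.2 3.3
  endloop
 endfacet
 facet normal -0.949 0.248 -0.193
  outer loop
   vertex 0.5 3.1 2.7
   vertex 1.0 3.3 0.5
   vertex 0.4 1.0 0.5
  endloop
 endfacet
 facet normal 0.224 0.965 0.139
  outer loop
   vertex 0.5 3.1 2.7
   vertex 4.0 2.2 3.3
   vertex 1.0 3.3 0.5
  endloop
 endfacet
 facet normal -0.602 -0.564 0.566
  outer loop
   vertex 2.0 1.4 2.6
   vertex 0.5 3.1 2.7
   vertex 0.4 1.0 0.5
  endloop
 endfacet
 facet normal -0.227 -0.255 0.940
  outer loop
   vertex 2.0 1.4 2.6
   vertex 4.0 2.2 3.3
   vertex 0.5 3.1 2.7
  endloop
 endfacet
 facet normal -0.253 -0.897 0.363
  outer loop
   vertex 2.0 1.4 2.6
   vertex 0.4 1.0 0.5
   vertex 1.6 0.5 0.1
  endloop
 endfacet
 facet normal 0.267 -0.920 0.288
  outer loop
   vertex 2.0 1.4 2.6
   vertex 1.6 0.5 0.1
   vertex 4.0 2.2 3.3
  endloop
 endfacet
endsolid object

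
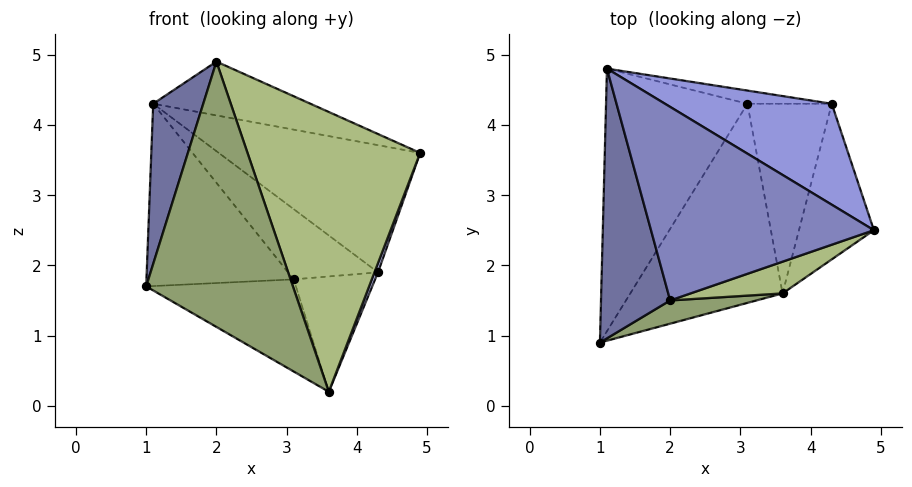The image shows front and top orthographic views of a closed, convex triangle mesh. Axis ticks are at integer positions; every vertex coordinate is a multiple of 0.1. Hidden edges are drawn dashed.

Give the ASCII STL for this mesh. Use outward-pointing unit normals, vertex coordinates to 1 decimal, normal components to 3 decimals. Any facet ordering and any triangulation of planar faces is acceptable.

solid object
 facet normal -0.926 -0.193 0.325
  outer loop
   vertex 2.0 1.5 4.9
   vertex 1.1 4.8 4.3
   vertex 1.0 0.9 1.7
  endloop
 endfacet
 facet normal 0.322 0.254 0.912
  outer loop
   vertex 2.0 1.5 4.9
   vertex 4.9 2.5 3.6
   vertex 1.1 4.8 4.3
  endloop
 endfacet
 facet normal 0.507 0.675 0.536
  outer loop
   vertex 4.3 4.3 1.9
   vertex 1.1 4.8 4.3
   vertex 4.9 2.5 3.6
  endloop
 endfacet
 facet normal 0.936 -0.021 -0.352
  outer loop
   vertex 3.6 1.6 0.2
   vertex 4.3 4.3 1.9
   vertex 4.9 2.5 3.6
  endloop
 endfacet
 facet normal 0.304 -0.949 0.083
  outer loop
   vertex 3.6 1.6 0.2
   vertex 2.0 1.5 4.9
   vertex 1.0 0.9 1.7
  endloop
 endfacet
 facet normal 0.366 -0.925 0.105
  outer loop
   vertex 3.6 1.6 0.2
   vertex 4.9 2.5 3.6
   vertex 2.0 1.5 4.9
  endloop
 endfacet
 facet normal 0.015 0.983 -0.184
  outer loop
   vertex 3.1 4.3 1.8
   vertex 1.1 4.8 4.3
   vertex 4.3 4.3 1.9
  endloop
 endfacet
 facet normal 0.071 0.518 -0.852
  outer loop
   vertex 3.1 4.3 1.8
   vertex 4.3 4.3 1.9
   vertex 3.6 1.6 0.2
  endloop
 endfacet
 facet normal -0.662 0.427 -0.615
  outer loop
   vertex 3.1 4.3 1.8
   vertex 1.0 0.9 1.7
   vertex 1.1 4.8 4.3
  endloop
 endfacet
 facet normal -0.537 0.354 -0.766
  outer loop
   vertex 3.1 4.3 1.8
   vertex 3.6 1.6 0.2
   vertex 1.0 0.9 1.7
  endloop
 endfacet
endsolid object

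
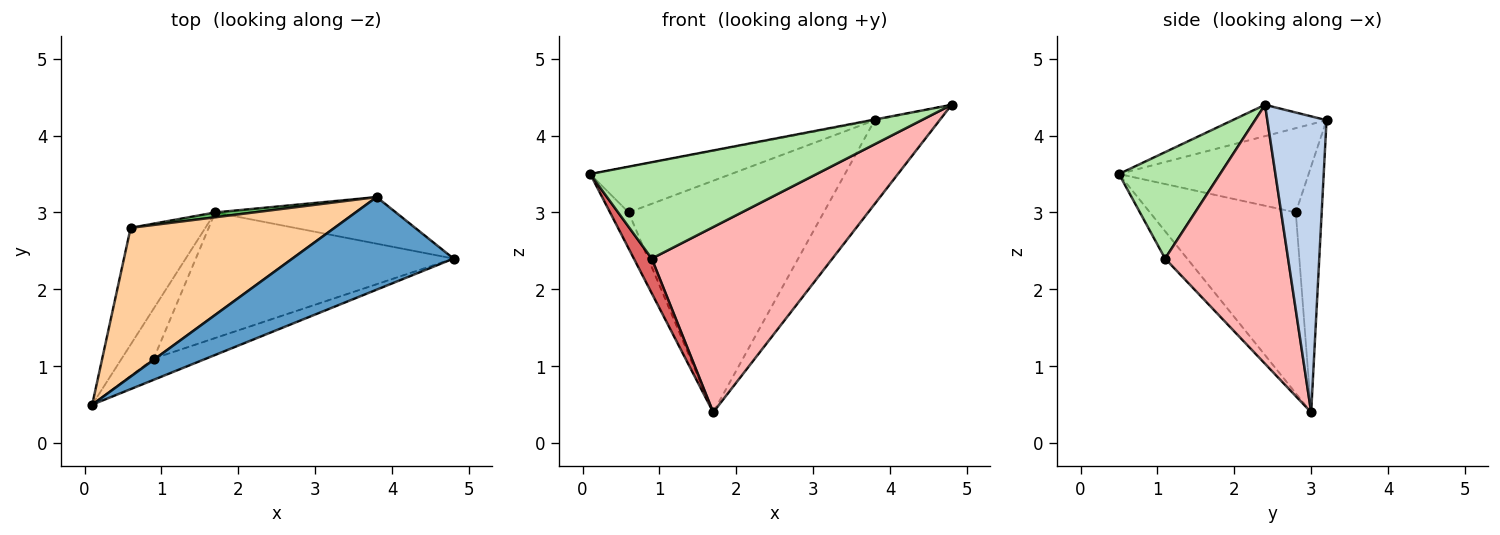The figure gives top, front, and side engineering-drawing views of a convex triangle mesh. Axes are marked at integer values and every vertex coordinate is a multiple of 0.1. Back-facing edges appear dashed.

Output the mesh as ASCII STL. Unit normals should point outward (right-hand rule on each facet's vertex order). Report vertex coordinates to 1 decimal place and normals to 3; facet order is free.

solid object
 facet normal -0.191 0.007 0.982
  outer loop
   vertex 3.8 3.2 4.2
   vertex 0.1 0.5 3.5
   vertex 4.8 2.4 4.4
  endloop
 endfacet
 facet normal 0.623 0.684 -0.380
  outer loop
   vertex 3.8 3.2 4.2
   vertex 4.8 2.4 4.4
   vertex 1.7 3.0 0.4
  endloop
 endfacet
 facet normal -0.918 0.117 -0.379
  outer loop
   vertex 0.6 2.8 3.0
   vertex 1.7 3.0 0.4
   vertex 0.1 0.5 3.5
  endloop
 endfacet
 facet normal -0.368 0.273 0.889
  outer loop
   vertex 0.6 2.8 3.0
   vertex 0.1 0.5 3.5
   vertex 3.8 3.2 4.2
  endloop
 endfacet
 facet normal -0.132 0.991 0.021
  outer loop
   vertex 0.6 2.8 3.0
   vertex 3.8 3.2 4.2
   vertex 1.7 3.0 0.4
  endloop
 endfacet
 facet normal 0.400 -0.895 -0.198
  outer loop
   vertex 0.9 1.1 2.4
   vertex 4.8 2.4 4.4
   vertex 0.1 0.5 3.5
  endloop
 endfacet
 facet normal -0.575 -0.466 -0.672
  outer loop
   vertex 0.9 1.1 2.4
   vertex 0.1 0.5 3.5
   vertex 1.7 3.0 0.4
  endloop
 endfacet
 facet normal 0.491 -0.721 -0.489
  outer loop
   vertex 0.9 1.1 2.4
   vertex 1.7 3.0 0.4
   vertex 4.8 2.4 4.4
  endloop
 endfacet
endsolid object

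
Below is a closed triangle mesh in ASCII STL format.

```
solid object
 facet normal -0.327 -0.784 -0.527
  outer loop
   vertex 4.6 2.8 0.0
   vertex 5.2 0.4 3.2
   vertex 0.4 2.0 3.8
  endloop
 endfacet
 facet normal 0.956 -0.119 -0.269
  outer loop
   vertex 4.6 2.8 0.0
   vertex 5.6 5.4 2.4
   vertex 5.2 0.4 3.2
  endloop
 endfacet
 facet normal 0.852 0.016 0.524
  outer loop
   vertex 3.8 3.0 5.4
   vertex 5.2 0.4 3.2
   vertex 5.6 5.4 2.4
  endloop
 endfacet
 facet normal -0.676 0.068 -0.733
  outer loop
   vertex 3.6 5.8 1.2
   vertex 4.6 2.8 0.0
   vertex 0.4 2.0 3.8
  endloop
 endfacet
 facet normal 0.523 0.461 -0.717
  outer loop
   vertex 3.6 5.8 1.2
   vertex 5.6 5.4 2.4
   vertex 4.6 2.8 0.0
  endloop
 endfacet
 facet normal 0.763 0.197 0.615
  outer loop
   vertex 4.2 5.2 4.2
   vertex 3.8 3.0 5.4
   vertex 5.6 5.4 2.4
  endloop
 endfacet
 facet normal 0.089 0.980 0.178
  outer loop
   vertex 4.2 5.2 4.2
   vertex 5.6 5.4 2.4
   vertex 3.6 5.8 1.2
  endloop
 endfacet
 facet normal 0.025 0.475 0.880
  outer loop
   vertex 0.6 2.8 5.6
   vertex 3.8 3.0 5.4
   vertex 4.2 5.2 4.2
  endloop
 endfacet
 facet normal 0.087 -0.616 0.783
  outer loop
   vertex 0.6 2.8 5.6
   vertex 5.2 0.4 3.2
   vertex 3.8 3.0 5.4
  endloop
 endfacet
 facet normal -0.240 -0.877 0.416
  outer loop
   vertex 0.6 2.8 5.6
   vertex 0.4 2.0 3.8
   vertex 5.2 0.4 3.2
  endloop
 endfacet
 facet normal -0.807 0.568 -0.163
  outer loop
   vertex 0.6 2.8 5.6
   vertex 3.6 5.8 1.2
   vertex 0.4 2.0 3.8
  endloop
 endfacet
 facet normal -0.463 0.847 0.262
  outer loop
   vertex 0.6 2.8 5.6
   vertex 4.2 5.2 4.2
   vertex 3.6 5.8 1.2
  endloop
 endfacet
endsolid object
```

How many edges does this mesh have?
18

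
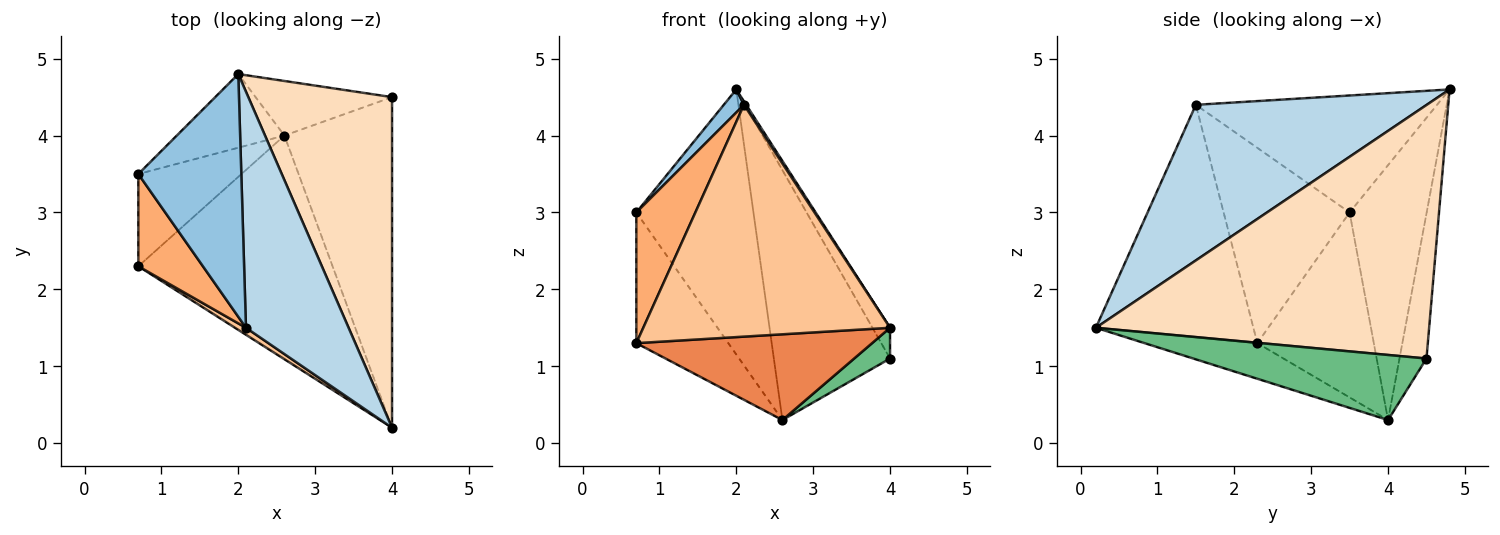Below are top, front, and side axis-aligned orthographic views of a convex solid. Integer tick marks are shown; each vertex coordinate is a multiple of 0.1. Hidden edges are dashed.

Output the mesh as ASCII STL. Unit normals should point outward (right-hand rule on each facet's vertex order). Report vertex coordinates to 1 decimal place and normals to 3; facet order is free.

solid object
 facet normal -0.535 0.814 -0.226
  outer loop
   vertex 2.6 4.0 0.3
   vertex 0.7 3.5 3.0
   vertex 2.0 4.8 4.6
  endloop
 endfacet
 facet normal -0.749 -0.063 0.660
  outer loop
   vertex 2.1 1.5 4.4
   vertex 2.0 4.8 4.6
   vertex 0.7 3.5 3.0
  endloop
 endfacet
 facet normal 0.835 -0.008 0.551
  outer loop
   vertex 2.1 1.5 4.4
   vertex 4.0 0.2 1.5
   vertex 2.0 4.8 4.6
  endloop
 endfacet
 facet normal -0.719 0.568 -0.401
  outer loop
   vertex 0.7 2.3 1.3
   vertex 0.7 3.5 3.0
   vertex 2.6 4.0 0.3
  endloop
 endfacet
 facet normal -0.169 -0.353 -0.920
  outer loop
   vertex 0.7 2.3 1.3
   vertex 2.6 4.0 0.3
   vertex 4.0 0.2 1.5
  endloop
 endfacet
 facet normal -0.867 -0.406 0.287
  outer loop
   vertex 0.7 2.3 1.3
   vertex 2.1 1.5 4.4
   vertex 0.7 3.5 3.0
  endloop
 endfacet
 facet normal -0.538 -0.843 0.025
  outer loop
   vertex 0.7 2.3 1.3
   vertex 4.0 0.2 1.5
   vertex 2.1 1.5 4.4
  endloop
 endfacet
 facet normal 0.869 0.046 0.493
  outer loop
   vertex 4.0 4.5 1.1
   vertex 2.0 4.8 4.6
   vertex 4.0 0.2 1.5
  endloop
 endfacet
 facet normal 0.516 -0.079 -0.853
  outer loop
   vertex 4.0 4.5 1.1
   vertex 4.0 0.2 1.5
   vertex 2.6 4.0 0.3
  endloop
 endfacet
 facet normal -0.221 0.953 -0.208
  outer loop
   vertex 4.0 4.5 1.1
   vertex 2.6 4.0 0.3
   vertex 2.0 4.8 4.6
  endloop
 endfacet
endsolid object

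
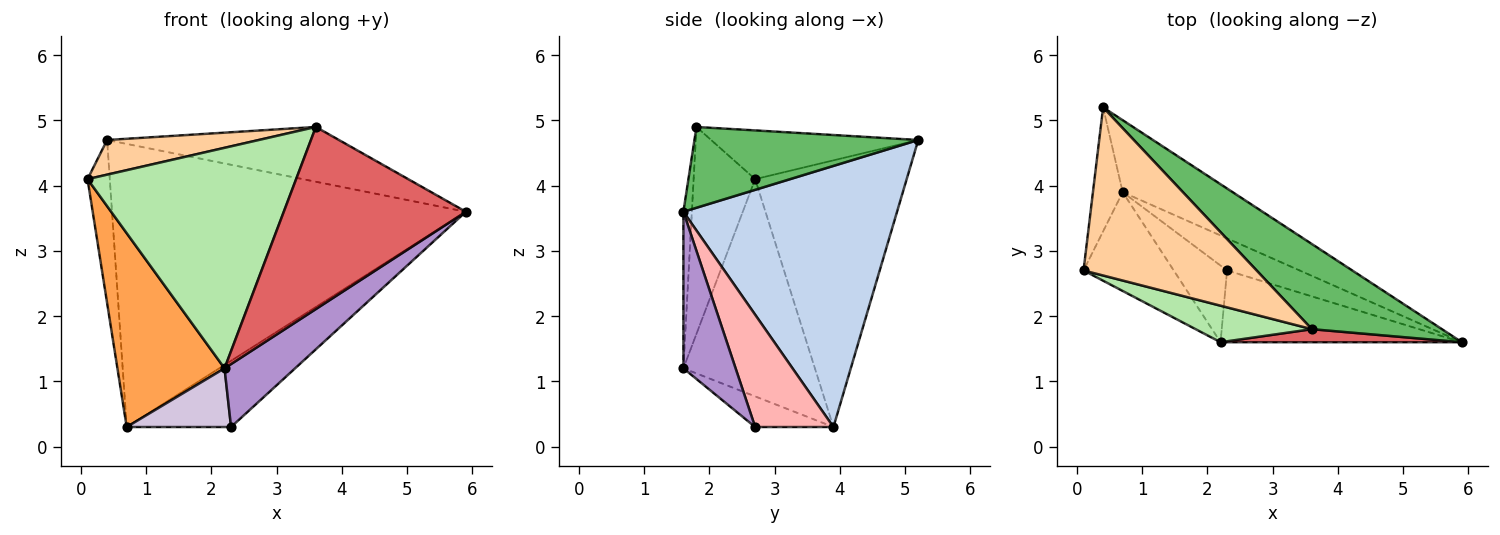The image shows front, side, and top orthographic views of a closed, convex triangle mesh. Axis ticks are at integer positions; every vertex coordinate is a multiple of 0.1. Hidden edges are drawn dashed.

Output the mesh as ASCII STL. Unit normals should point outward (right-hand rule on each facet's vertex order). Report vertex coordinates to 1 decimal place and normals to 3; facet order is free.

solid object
 facet normal -0.983 0.144 -0.110
  outer loop
   vertex 0.7 3.9 0.3
   vertex 0.1 2.7 4.1
   vertex 0.4 5.2 4.7
  endloop
 endfacet
 facet normal 0.505 0.837 -0.213
  outer loop
   vertex 0.7 3.9 0.3
   vertex 0.4 5.2 4.7
   vertex 5.9 1.6 3.6
  endloop
 endfacet
 facet normal -0.738 -0.601 -0.306
  outer loop
   vertex 2.2 1.6 1.2
   vertex 0.1 2.7 4.1
   vertex 0.7 3.9 0.3
  endloop
 endfacet
 facet normal -0.266 -0.195 0.944
  outer loop
   vertex 3.6 1.8 4.9
   vertex 0.4 5.2 4.7
   vertex 0.1 2.7 4.1
  endloop
 endfacet
 facet normal 0.463 0.480 0.745
  outer loop
   vertex 3.6 1.8 4.9
   vertex 5.9 1.6 3.6
   vertex 0.4 5.2 4.7
  endloop
 endfacet
 facet normal -0.279 -0.947 0.157
  outer loop
   vertex 3.6 1.8 4.9
   vertex 0.1 2.7 4.1
   vertex 2.2 1.6 1.2
  endloop
 endfacet
 facet normal -0.046 -0.996 0.071
  outer loop
   vertex 3.6 1.8 4.9
   vertex 2.2 1.6 1.2
   vertex 5.9 1.6 3.6
  endloop
 endfacet
 facet normal 0.559 0.746 -0.362
  outer loop
   vertex 2.3 2.7 0.3
   vertex 0.7 3.9 0.3
   vertex 5.9 1.6 3.6
  endloop
 endfacet
 facet normal 0.438 -0.593 -0.676
  outer loop
   vertex 2.3 2.7 0.3
   vertex 5.9 1.6 3.6
   vertex 2.2 1.6 1.2
  endloop
 endfacet
 facet normal -0.415 -0.553 -0.722
  outer loop
   vertex 2.3 2.7 0.3
   vertex 2.2 1.6 1.2
   vertex 0.7 3.9 0.3
  endloop
 endfacet
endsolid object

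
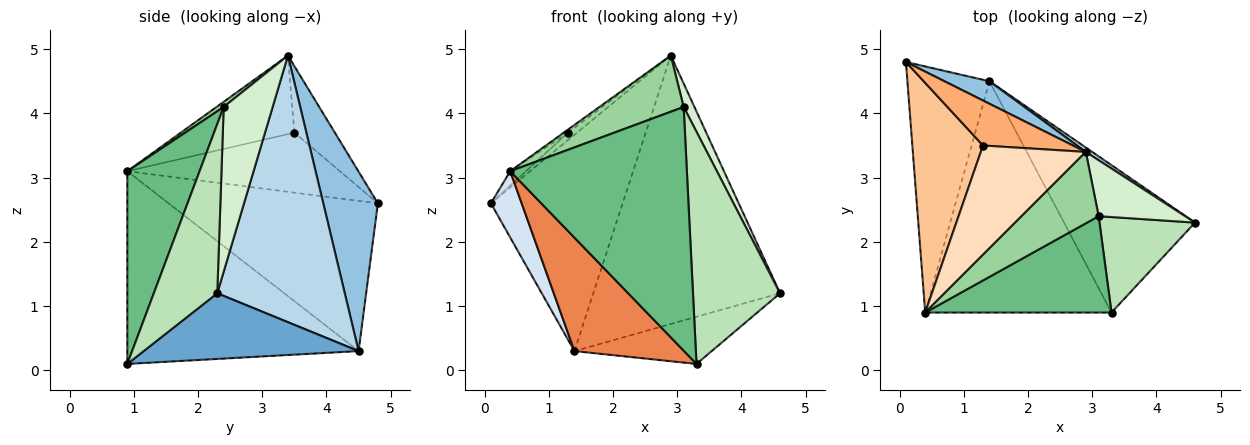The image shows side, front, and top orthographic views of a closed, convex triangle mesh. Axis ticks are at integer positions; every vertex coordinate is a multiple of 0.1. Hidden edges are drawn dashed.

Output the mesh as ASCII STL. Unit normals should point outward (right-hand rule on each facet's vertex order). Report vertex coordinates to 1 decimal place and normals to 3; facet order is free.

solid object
 facet normal 0.431 0.275 -0.859
  outer loop
   vertex 1.4 4.5 0.3
   vertex 4.6 2.3 1.2
   vertex 3.3 0.9 0.1
  endloop
 endfacet
 facet normal 0.381 0.920 0.096
  outer loop
   vertex 1.4 4.5 0.3
   vertex 0.1 4.8 2.6
   vertex 2.9 3.4 4.9
  endloop
 endfacet
 facet normal 0.564 0.826 0.014
  outer loop
   vertex 1.4 4.5 0.3
   vertex 2.9 3.4 4.9
   vertex 4.6 2.3 1.2
  endloop
 endfacet
 facet normal -0.870 -0.128 -0.475
  outer loop
   vertex 1.4 4.5 0.3
   vertex 0.4 0.9 3.1
   vertex 0.1 4.8 2.6
  endloop
 endfacet
 facet normal -0.681 -0.323 -0.658
  outer loop
   vertex 1.4 4.5 0.3
   vertex 3.3 0.9 0.1
   vertex 0.4 0.9 3.1
  endloop
 endfacet
 facet normal -0.590 0.130 0.797
  outer loop
   vertex 1.3 3.5 3.7
   vertex 2.9 3.4 4.9
   vertex 0.1 4.8 2.6
  endloop
 endfacet
 facet normal -0.646 0.048 0.762
  outer loop
   vertex 1.3 3.5 3.7
   vertex 0.1 4.8 2.6
   vertex 0.4 0.9 3.1
  endloop
 endfacet
 facet normal -0.599 0.023 0.800
  outer loop
   vertex 1.3 3.5 3.7
   vertex 0.4 0.9 3.1
   vertex 2.9 3.4 4.9
  endloop
 endfacet
 facet normal 0.356 -0.869 0.344
  outer loop
   vertex 3.1 2.4 4.1
   vertex 0.4 0.9 3.1
   vertex 3.3 0.9 0.1
  endloop
 endfacet
 facet normal 0.052 -0.617 0.785
  outer loop
   vertex 3.1 2.4 4.1
   vertex 2.9 3.4 4.9
   vertex 0.4 0.9 3.1
  endloop
 endfacet
 facet normal 0.559 -0.767 0.316
  outer loop
   vertex 3.1 2.4 4.1
   vertex 3.3 0.9 0.1
   vertex 4.6 2.3 1.2
  endloop
 endfacet
 facet normal 0.869 -0.191 0.456
  outer loop
   vertex 3.1 2.4 4.1
   vertex 4.6 2.3 1.2
   vertex 2.9 3.4 4.9
  endloop
 endfacet
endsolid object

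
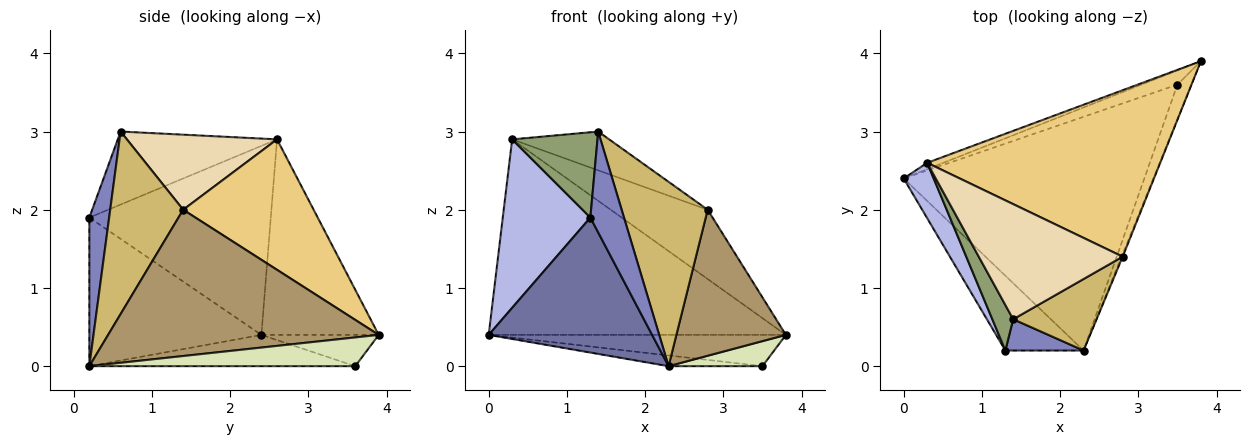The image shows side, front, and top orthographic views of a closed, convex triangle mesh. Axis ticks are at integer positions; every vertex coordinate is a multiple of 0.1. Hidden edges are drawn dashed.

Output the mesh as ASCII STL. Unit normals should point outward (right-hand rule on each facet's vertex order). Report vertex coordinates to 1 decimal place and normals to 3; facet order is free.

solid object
 facet normal -0.677 -0.643 -0.357
  outer loop
   vertex 2.3 0.2 0.0
   vertex 1.3 0.2 1.9
   vertex 0.0 2.4 0.4
  endloop
 endfacet
 facet normal 0.490 -0.832 0.258
  outer loop
   vertex 2.3 0.2 0.0
   vertex 1.4 0.6 3.0
   vertex 1.3 0.2 1.9
  endloop
 endfacet
 facet normal -0.367 0.930 -0.030
  outer loop
   vertex 0.3 2.6 2.9
   vertex 3.8 3.9 0.4
   vertex 0.0 2.4 0.4
  endloop
 endfacet
 facet normal -0.892 -0.430 0.141
  outer loop
   vertex 0.3 2.6 2.9
   vertex 0.0 2.4 0.4
   vertex 1.3 0.2 1.9
  endloop
 endfacet
 facet normal -0.855 -0.458 0.244
  outer loop
   vertex 0.3 2.6 2.9
   vertex 1.3 0.2 1.9
   vertex 1.4 0.6 3.0
  endloop
 endfacet
 facet normal -0.338 0.857 -0.389
  outer loop
   vertex 3.5 3.6 0.0
   vertex 0.0 2.4 0.4
   vertex 3.8 3.9 0.4
  endloop
 endfacet
 facet normal -0.129 0.045 -0.991
  outer loop
   vertex 3.5 3.6 0.0
   vertex 2.3 0.2 0.0
   vertex 0.0 2.4 0.4
  endloop
 endfacet
 facet normal 0.857 -0.303 -0.416
  outer loop
   vertex 3.5 3.6 0.0
   vertex 3.8 3.9 0.4
   vertex 2.3 0.2 0.0
  endloop
 endfacet
 facet normal 0.927 -0.375 -0.007
  outer loop
   vertex 2.8 1.4 2.0
   vertex 2.3 0.2 0.0
   vertex 3.8 3.9 0.4
  endloop
 endfacet
 facet normal 0.620 -0.731 0.284
  outer loop
   vertex 2.8 1.4 2.0
   vertex 1.4 0.6 3.0
   vertex 2.3 0.2 0.0
  endloop
 endfacet
 facet normal 0.459 0.341 0.820
  outer loop
   vertex 2.8 1.4 2.0
   vertex 3.8 3.9 0.4
   vertex 0.3 2.6 2.9
  endloop
 endfacet
 facet normal 0.443 0.286 0.849
  outer loop
   vertex 2.8 1.4 2.0
   vertex 0.3 2.6 2.9
   vertex 1.4 0.6 3.0
  endloop
 endfacet
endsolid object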